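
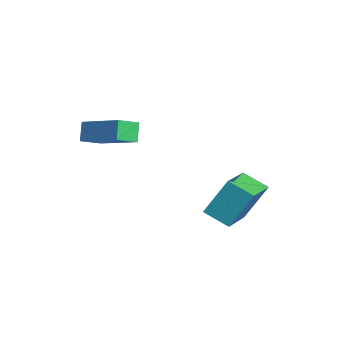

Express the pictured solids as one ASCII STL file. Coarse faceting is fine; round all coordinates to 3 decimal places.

solid 
facet normal -0.639 -0.642 0.423
outer loop
vertex 4.087 1.571 0.854
vertex 2.822 2.524 0.39
vertex 3.986 0.78 -0.499
endloop
endfacet
facet normal 0.767 -0.578 0.280
outer loop
vertex 4.638 1.436 -0.93
vertex 4.087 1.571 0.854
vertex 3.986 0.78 -0.499
endloop
endfacet
facet normal -0.639 -0.642 0.423
outer loop
vertex 3.986 0.78 -0.499
vertex 2.822 2.524 0.39
vertex 2.721 1.733 -0.962
endloop
endfacet
facet normal -0.064 -0.503 -0.862
outer loop
vertex 2.721 1.733 -0.962
vertex 4.638 1.436 -0.93
vertex 3.986 0.78 -0.499
endloop
endfacet
facet normal 0.063 0.503 0.862
outer loop
vertex 4.087 1.571 0.854
vertex 3.474 3.18 -0.041
vertex 2.822 2.524 0.39
endloop
endfacet
facet normal 0.767 -0.577 0.281
outer loop
vertex 4.739 2.227 0.422
vertex 4.087 1.571 0.854
vertex 4.638 1.436 -0.93
endloop
endfacet
facet normal 0.064 0.504 0.862
outer loop
vertex 4.739 2.227 0.422
vertex 3.474 3.18 -0.041
vertex 4.087 1.571 0.854
endloop
endfacet
facet normal -0.767 0.578 -0.281
outer loop
vertex 2.822 2.524 0.39
vertex 3.474 3.18 -0.041
vertex 2.721 1.733 -0.962
endloop
endfacet
facet normal -0.064 -0.504 -0.861
outer loop
vertex 3.373 2.389 -1.394
vertex 4.638 1.436 -0.93
vertex 2.721 1.733 -0.962
endloop
endfacet
facet normal -0.767 0.577 -0.280
outer loop
vertex 2.721 1.733 -0.962
vertex 3.474 3.18 -0.041
vertex 3.373 2.389 -1.394
endloop
endfacet
facet normal 0.639 0.642 -0.423
outer loop
vertex 3.373 2.389 -1.394
vertex 4.739 2.227 0.422
vertex 4.638 1.436 -0.93
endloop
endfacet
facet normal 0.639 0.642 -0.423
outer loop
vertex 3.474 3.18 -0.041
vertex 4.739 2.227 0.422
vertex 3.373 2.389 -1.394
endloop
endfacet
facet normal -0.514 0.219 0.829
outer loop
vertex -0.178 -2.126 1.977
vertex 1.328 -1.272 2.685
vertex -0.444 -1.35 1.607
endloop
endfacet
facet normal -0.806 -0.456 -0.378
outer loop
vertex -0.028 -1.528 0.935
vertex -0.178 -2.126 1.977
vertex -0.444 -1.35 1.607
endloop
endfacet
facet normal -0.514 0.219 0.829
outer loop
vertex -0.444 -1.35 1.607
vertex 1.328 -1.272 2.685
vertex 1.062 -0.496 2.315
endloop
endfacet
facet normal -0.296 0.862 -0.411
outer loop
vertex 1.062 -0.496 2.315
vertex -0.028 -1.528 0.935
vertex -0.444 -1.35 1.607
endloop
endfacet
facet normal 0.296 -0.862 0.411
outer loop
vertex -0.178 -2.126 1.977
vertex 1.744 -1.45 2.013
vertex 1.328 -1.272 2.685
endloop
endfacet
facet normal -0.806 -0.456 -0.378
outer loop
vertex 0.238 -2.304 1.305
vertex -0.178 -2.126 1.977
vertex -0.028 -1.528 0.935
endloop
endfacet
facet normal 0.296 -0.862 0.411
outer loop
vertex 0.238 -2.304 1.305
vertex 1.744 -1.45 2.013
vertex -0.178 -2.126 1.977
endloop
endfacet
facet normal 0.806 0.456 0.378
outer loop
vertex 1.328 -1.272 2.685
vertex 1.744 -1.45 2.013
vertex 1.062 -0.496 2.315
endloop
endfacet
facet normal -0.296 0.862 -0.411
outer loop
vertex 1.478 -0.674 1.643
vertex -0.028 -1.528 0.935
vertex 1.062 -0.496 2.315
endloop
endfacet
facet normal 0.806 0.456 0.378
outer loop
vertex 1.062 -0.496 2.315
vertex 1.744 -1.45 2.013
vertex 1.478 -0.674 1.643
endloop
endfacet
facet normal 0.514 -0.219 -0.829
outer loop
vertex 1.478 -0.674 1.643
vertex 0.238 -2.304 1.305
vertex -0.028 -1.528 0.935
endloop
endfacet
facet normal 0.514 -0.219 -0.829
outer loop
vertex 1.744 -1.45 2.013
vertex 0.238 -2.304 1.305
vertex 1.478 -0.674 1.643
endloop
endfacet

endsolid


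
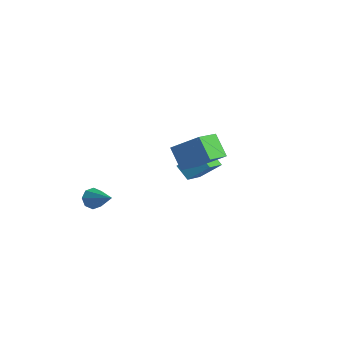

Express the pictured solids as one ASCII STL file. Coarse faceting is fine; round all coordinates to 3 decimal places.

solid 
facet normal -0.753 -0.067 0.655
outer loop
vertex -3.419 1.496 -2.774
vertex -2.697 2.401 -1.852
vertex -4.356 3.168 -3.681
endloop
endfacet
facet normal -0.488 -0.611 -0.623
outer loop
vertex -3.543 3.239 -4.388
vertex -3.419 1.496 -2.774
vertex -4.356 3.168 -3.681
endloop
endfacet
facet normal -0.753 -0.067 0.655
outer loop
vertex -4.356 3.168 -3.681
vertex -2.697 2.401 -1.852
vertex -3.634 4.072 -2.759
endloop
endfacet
facet normal -0.441 0.789 -0.428
outer loop
vertex -3.634 4.072 -2.759
vertex -3.543 3.239 -4.388
vertex -4.356 3.168 -3.681
endloop
endfacet
facet normal 0.441 -0.788 0.428
outer loop
vertex -3.419 1.496 -2.774
vertex -1.884 2.472 -2.559
vertex -2.697 2.401 -1.852
endloop
endfacet
facet normal -0.488 -0.612 -0.623
outer loop
vertex -2.606 1.568 -3.481
vertex -3.419 1.496 -2.774
vertex -3.543 3.239 -4.388
endloop
endfacet
facet normal 0.442 -0.789 0.428
outer loop
vertex -2.606 1.568 -3.481
vertex -1.884 2.472 -2.559
vertex -3.419 1.496 -2.774
endloop
endfacet
facet normal 0.488 0.612 0.623
outer loop
vertex -2.697 2.401 -1.852
vertex -1.884 2.472 -2.559
vertex -3.634 4.072 -2.759
endloop
endfacet
facet normal -0.442 0.788 -0.428
outer loop
vertex -2.821 4.144 -3.466
vertex -3.543 3.239 -4.388
vertex -3.634 4.072 -2.759
endloop
endfacet
facet normal 0.488 0.611 0.623
outer loop
vertex -3.634 4.072 -2.759
vertex -1.884 2.472 -2.559
vertex -2.821 4.144 -3.466
endloop
endfacet
facet normal 0.753 0.067 -0.655
outer loop
vertex -2.821 4.144 -3.466
vertex -2.606 1.568 -3.481
vertex -3.543 3.239 -4.388
endloop
endfacet
facet normal 0.753 0.067 -0.655
outer loop
vertex -1.884 2.472 -2.559
vertex -2.606 1.568 -3.481
vertex -2.821 4.144 -3.466
endloop
endfacet
facet normal -0.883 0.014 -0.470
outer loop
vertex -3.432 -3.537 -3.813
vertex -3.73 -3.798 -3.261
vertex -3.601 -3.17 -3.485
endloop
endfacet
facet normal 0.613 0.664 -0.428
outer loop
vertex -3.432 -3.537 -3.813
vertex -3.601 -3.17 -3.485
vertex -2.15 -3.822 -2.419
endloop
endfacet
facet normal -0.882 0.013 -0.471
outer loop
vertex -3.601 -3.17 -3.485
vertex -3.73 -3.798 -3.261
vertex -3.846 -3.171 -3.026
endloop
endfacet
facet normal 0.302 0.939 0.163
outer loop
vertex -3.601 -3.17 -3.485
vertex -3.846 -3.171 -3.026
vertex -2.15 -3.822 -2.419
endloop
endfacet
facet normal -0.882 0.013 -0.470
outer loop
vertex -3.846 -3.171 -3.026
vertex -3.73 -3.798 -3.261
vertex -4.023 -3.54 -2.704
endloop
endfacet
facet normal -0.015 0.661 0.750
outer loop
vertex -3.846 -3.171 -3.026
vertex -4.023 -3.54 -2.704
vertex -2.15 -3.822 -2.419
endloop
endfacet
facet normal -0.883 0.012 -0.470
outer loop
vertex -4.023 -3.54 -2.704
vertex -3.73 -3.798 -3.261
vertex -4.028 -4.06 -2.708
endloop
endfacet
facet normal -0.151 -0.006 0.988
outer loop
vertex -4.023 -3.54 -2.704
vertex -4.028 -4.06 -2.708
vertex -2.15 -3.822 -2.419
endloop
endfacet
facet normal -0.883 0.013 -0.470
outer loop
vertex -4.028 -4.06 -2.708
vertex -3.73 -3.798 -3.261
vertex -3.859 -4.427 -3.036
endloop
endfacet
facet normal -0.028 -0.673 0.739
outer loop
vertex -4.028 -4.06 -2.708
vertex -3.859 -4.427 -3.036
vertex -2.15 -3.822 -2.419
endloop
endfacet
facet normal -0.883 0.013 -0.470
outer loop
vertex -3.859 -4.427 -3.036
vertex -3.73 -3.798 -3.261
vertex -3.614 -4.426 -3.496
endloop
endfacet
facet normal 0.282 -0.948 0.148
outer loop
vertex -3.859 -4.427 -3.036
vertex -3.614 -4.426 -3.496
vertex -2.15 -3.822 -2.419
endloop
endfacet
facet normal -0.882 0.013 -0.471
outer loop
vertex -3.614 -4.426 -3.496
vertex -3.73 -3.798 -3.261
vertex -3.437 -4.057 -3.817
endloop
endfacet
facet normal 0.599 -0.669 -0.439
outer loop
vertex -3.614 -4.426 -3.496
vertex -3.437 -4.057 -3.817
vertex -2.15 -3.822 -2.419
endloop
endfacet
facet normal -0.882 0.012 -0.471
outer loop
vertex -3.437 -4.057 -3.817
vertex -3.73 -3.798 -3.261
vertex -3.432 -3.537 -3.813
endloop
endfacet
facet normal 0.736 -0.002 -0.677
outer loop
vertex -3.437 -4.057 -3.817
vertex -3.432 -3.537 -3.813
vertex -2.15 -3.822 -2.419
endloop
endfacet
facet normal -0.659 0.085 0.748
outer loop
vertex 0.344 -0.209 1.804
vertex 0.029 1.181 1.368
vertex -1.064 -0.892 0.641
endloop
endfacet
facet normal 0.211 -0.933 0.292
outer loop
vertex -0.069 -1.021 -0.488
vertex 0.344 -0.209 1.804
vertex -1.064 -0.892 0.641
endloop
endfacet
facet normal -0.659 0.085 0.748
outer loop
vertex -1.064 -0.892 0.641
vertex 0.029 1.181 1.368
vertex -1.379 0.498 0.205
endloop
endfacet
facet normal -0.722 -0.351 -0.596
outer loop
vertex -1.379 0.498 0.205
vertex -0.069 -1.021 -0.488
vertex -1.064 -0.892 0.641
endloop
endfacet
facet normal 0.722 0.351 0.596
outer loop
vertex 0.344 -0.209 1.804
vertex 1.024 1.052 0.239
vertex 0.029 1.181 1.368
endloop
endfacet
facet normal 0.211 -0.933 0.292
outer loop
vertex 1.339 -0.338 0.675
vertex 0.344 -0.209 1.804
vertex -0.069 -1.021 -0.488
endloop
endfacet
facet normal 0.722 0.351 0.596
outer loop
vertex 1.339 -0.338 0.675
vertex 1.024 1.052 0.239
vertex 0.344 -0.209 1.804
endloop
endfacet
facet normal -0.211 0.933 -0.292
outer loop
vertex 0.029 1.181 1.368
vertex 1.024 1.052 0.239
vertex -1.379 0.498 0.205
endloop
endfacet
facet normal -0.722 -0.351 -0.596
outer loop
vertex -0.384 0.369 -0.924
vertex -0.069 -1.021 -0.488
vertex -1.379 0.498 0.205
endloop
endfacet
facet normal -0.211 0.933 -0.292
outer loop
vertex -1.379 0.498 0.205
vertex 1.024 1.052 0.239
vertex -0.384 0.369 -0.924
endloop
endfacet
facet normal 0.659 -0.085 -0.748
outer loop
vertex -0.384 0.369 -0.924
vertex 1.339 -0.338 0.675
vertex -0.069 -1.021 -0.488
endloop
endfacet
facet normal 0.659 -0.085 -0.748
outer loop
vertex 1.024 1.052 0.239
vertex 1.339 -0.338 0.675
vertex -0.384 0.369 -0.924
endloop
endfacet

endsolid


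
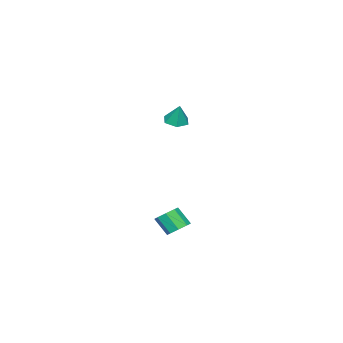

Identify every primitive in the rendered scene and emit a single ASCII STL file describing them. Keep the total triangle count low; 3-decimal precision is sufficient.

solid 
facet normal -0.018 0.618 -0.786
outer loop
vertex 4.099 2.553 -3.625
vertex 3.689 2.975 -3.284
vertex 4.362 2.909 -3.351
endloop
endfacet
facet normal 0.863 -0.387 -0.325
outer loop
vertex 4.099 2.553 -3.625
vertex 4.362 2.909 -3.351
vertex 4.121 1.824 -2.698
endloop
endfacet
facet normal 0.863 -0.387 -0.325
outer loop
vertex 4.121 1.824 -2.698
vertex 4.362 2.909 -3.351
vertex 4.384 2.18 -2.424
endloop
endfacet
facet normal 0.020 -0.619 0.785
outer loop
vertex 4.121 1.824 -2.698
vertex 4.384 2.18 -2.424
vertex 3.711 2.245 -2.356
endloop
endfacet
facet normal -0.018 0.618 -0.786
outer loop
vertex 4.362 2.909 -3.351
vertex 3.689 2.975 -3.284
vertex 4.231 3.303 -3.038
endloop
endfacet
facet normal 0.968 0.209 0.142
outer loop
vertex 4.362 2.909 -3.351
vertex 4.231 3.303 -3.038
vertex 4.384 2.18 -2.424
endloop
endfacet
facet normal 0.968 0.209 0.142
outer loop
vertex 4.384 2.18 -2.424
vertex 4.231 3.303 -3.038
vertex 4.253 2.574 -2.111
endloop
endfacet
facet normal 0.020 -0.618 0.786
outer loop
vertex 4.384 2.18 -2.424
vertex 4.253 2.574 -2.111
vertex 3.711 2.245 -2.356
endloop
endfacet
facet normal -0.019 0.619 -0.785
outer loop
vertex 4.231 3.303 -3.038
vertex 3.689 2.975 -3.284
vertex 3.782 3.505 -2.868
endloop
endfacet
facet normal 0.507 0.684 0.526
outer loop
vertex 4.231 3.303 -3.038
vertex 3.782 3.505 -2.868
vertex 4.253 2.574 -2.111
endloop
endfacet
facet normal 0.507 0.684 0.526
outer loop
vertex 4.253 2.574 -2.111
vertex 3.782 3.505 -2.868
vertex 3.804 2.776 -1.941
endloop
endfacet
facet normal 0.020 -0.618 0.786
outer loop
vertex 4.253 2.574 -2.111
vertex 3.804 2.776 -1.941
vertex 3.711 2.245 -2.356
endloop
endfacet
facet normal -0.019 0.619 -0.785
outer loop
vertex 3.782 3.505 -2.868
vertex 3.689 2.975 -3.284
vertex 3.279 3.396 -2.942
endloop
endfacet
facet normal -0.253 0.758 0.602
outer loop
vertex 3.782 3.505 -2.868
vertex 3.279 3.396 -2.942
vertex 3.804 2.776 -1.941
endloop
endfacet
facet normal -0.253 0.758 0.602
outer loop
vertex 3.804 2.776 -1.941
vertex 3.279 3.396 -2.942
vertex 3.301 2.667 -2.015
endloop
endfacet
facet normal 0.018 -0.618 0.786
outer loop
vertex 3.804 2.776 -1.941
vertex 3.301 2.667 -2.015
vertex 3.711 2.245 -2.356
endloop
endfacet
facet normal -0.020 0.619 -0.785
outer loop
vertex 3.279 3.396 -2.942
vertex 3.689 2.975 -3.284
vertex 3.016 3.04 -3.216
endloop
endfacet
facet normal -0.863 0.387 0.325
outer loop
vertex 3.279 3.396 -2.942
vertex 3.016 3.04 -3.216
vertex 3.301 2.667 -2.015
endloop
endfacet
facet normal -0.863 0.387 0.325
outer loop
vertex 3.301 2.667 -2.015
vertex 3.016 3.04 -3.216
vertex 3.038 2.311 -2.289
endloop
endfacet
facet normal 0.018 -0.618 0.786
outer loop
vertex 3.301 2.667 -2.015
vertex 3.038 2.311 -2.289
vertex 3.711 2.245 -2.356
endloop
endfacet
facet normal -0.020 0.618 -0.786
outer loop
vertex 3.016 3.04 -3.216
vertex 3.689 2.975 -3.284
vertex 3.147 2.646 -3.529
endloop
endfacet
facet normal -0.968 -0.209 -0.142
outer loop
vertex 3.016 3.04 -3.216
vertex 3.147 2.646 -3.529
vertex 3.038 2.311 -2.289
endloop
endfacet
facet normal -0.968 -0.209 -0.142
outer loop
vertex 3.038 2.311 -2.289
vertex 3.147 2.646 -3.529
vertex 3.169 1.917 -2.602
endloop
endfacet
facet normal 0.018 -0.618 0.786
outer loop
vertex 3.038 2.311 -2.289
vertex 3.169 1.917 -2.602
vertex 3.711 2.245 -2.356
endloop
endfacet
facet normal -0.020 0.618 -0.786
outer loop
vertex 3.147 2.646 -3.529
vertex 3.689 2.975 -3.284
vertex 3.596 2.444 -3.699
endloop
endfacet
facet normal -0.507 -0.684 -0.526
outer loop
vertex 3.147 2.646 -3.529
vertex 3.596 2.444 -3.699
vertex 3.169 1.917 -2.602
endloop
endfacet
facet normal -0.507 -0.684 -0.526
outer loop
vertex 3.169 1.917 -2.602
vertex 3.596 2.444 -3.699
vertex 3.618 1.715 -2.772
endloop
endfacet
facet normal 0.019 -0.619 0.785
outer loop
vertex 3.169 1.917 -2.602
vertex 3.618 1.715 -2.772
vertex 3.711 2.245 -2.356
endloop
endfacet
facet normal -0.018 0.618 -0.786
outer loop
vertex 3.596 2.444 -3.699
vertex 3.689 2.975 -3.284
vertex 4.099 2.553 -3.625
endloop
endfacet
facet normal 0.253 -0.758 -0.602
outer loop
vertex 3.596 2.444 -3.699
vertex 4.099 2.553 -3.625
vertex 3.618 1.715 -2.772
endloop
endfacet
facet normal 0.253 -0.758 -0.602
outer loop
vertex 3.618 1.715 -2.772
vertex 4.099 2.553 -3.625
vertex 4.121 1.824 -2.698
endloop
endfacet
facet normal 0.019 -0.619 0.785
outer loop
vertex 3.618 1.715 -2.772
vertex 4.121 1.824 -2.698
vertex 3.711 2.245 -2.356
endloop
endfacet
facet normal -0.206 -0.311 -0.928
outer loop
vertex -2.844 -2.154 1.183
vertex -3.51 -1.857 1.231
vertex -2.952 -1.462 0.975
endloop
endfacet
facet normal 0.957 0.209 0.199
outer loop
vertex -2.844 -2.154 1.183
vertex -2.952 -1.462 0.975
vertex -3.25 -1.463 2.409
endloop
endfacet
facet normal -0.205 -0.311 -0.928
outer loop
vertex -2.952 -1.462 0.975
vertex -3.51 -1.857 1.231
vertex -3.617 -1.166 1.023
endloop
endfacet
facet normal 0.410 0.908 0.086
outer loop
vertex -2.952 -1.462 0.975
vertex -3.617 -1.166 1.023
vertex -3.25 -1.463 2.409
endloop
endfacet
facet normal -0.204 -0.311 -0.928
outer loop
vertex -3.617 -1.166 1.023
vertex -3.51 -1.857 1.231
vertex -4.175 -1.561 1.278
endloop
endfacet
facet normal -0.456 0.838 0.300
outer loop
vertex -3.617 -1.166 1.023
vertex -4.175 -1.561 1.278
vertex -3.25 -1.463 2.409
endloop
endfacet
facet normal -0.204 -0.311 -0.928
outer loop
vertex -4.175 -1.561 1.278
vertex -3.51 -1.857 1.231
vertex -4.068 -2.253 1.486
endloop
endfacet
facet normal -0.775 0.069 0.628
outer loop
vertex -4.175 -1.561 1.278
vertex -4.068 -2.253 1.486
vertex -3.25 -1.463 2.409
endloop
endfacet
facet normal -0.204 -0.311 -0.928
outer loop
vertex -4.068 -2.253 1.486
vertex -3.51 -1.857 1.231
vertex -3.403 -2.549 1.439
endloop
endfacet
facet normal -0.228 -0.630 0.742
outer loop
vertex -4.068 -2.253 1.486
vertex -3.403 -2.549 1.439
vertex -3.25 -1.463 2.409
endloop
endfacet
facet normal -0.205 -0.311 -0.928
outer loop
vertex -3.403 -2.549 1.439
vertex -3.51 -1.857 1.231
vertex -2.844 -2.154 1.183
endloop
endfacet
facet normal 0.638 -0.561 0.527
outer loop
vertex -3.403 -2.549 1.439
vertex -2.844 -2.154 1.183
vertex -3.25 -1.463 2.409
endloop
endfacet

endsolid


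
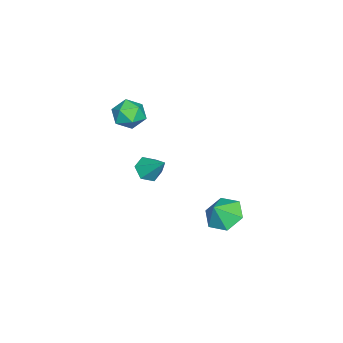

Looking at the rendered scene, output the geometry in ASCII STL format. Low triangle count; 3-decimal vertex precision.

solid 
facet normal -0.305 0.871 0.385
outer loop
vertex -1.0 -2.636 3.426
vertex -1.608 -3.036 3.848
vertex -0.852 -2.927 4.201
endloop
endfacet
facet normal 0.397 0.882 0.255
outer loop
vertex -1.0 -2.636 3.426
vertex -0.852 -2.927 4.201
vertex -0.27 -3.015 3.6
endloop
endfacet
facet normal 0.494 0.750 -0.439
outer loop
vertex -1.0 -2.636 3.426
vertex -0.27 -3.015 3.6
vertex -0.666 -3.178 2.876
endloop
endfacet
facet normal -0.147 0.658 -0.738
outer loop
vertex -1.0 -2.636 3.426
vertex -0.666 -3.178 2.876
vertex -1.493 -3.191 3.029
endloop
endfacet
facet normal -0.641 0.733 -0.229
outer loop
vertex -1.0 -2.636 3.426
vertex -1.493 -3.191 3.029
vertex -1.608 -3.036 3.848
endloop
endfacet
facet normal 0.698 0.350 0.625
outer loop
vertex -0.27 -3.015 3.6
vertex -0.852 -2.927 4.201
vertex -0.427 -3.649 4.131
endloop
endfacet
facet normal -0.438 0.334 0.835
outer loop
vertex -0.852 -2.927 4.201
vertex -1.608 -3.036 3.848
vertex -1.254 -3.662 4.284
endloop
endfacet
facet normal -0.981 0.110 -0.159
outer loop
vertex -1.608 -3.036 3.848
vertex -1.493 -3.191 3.029
vertex -1.65 -3.825 3.56
endloop
endfacet
facet normal -0.182 -0.012 -0.983
outer loop
vertex -1.493 -3.191 3.029
vertex -0.666 -3.178 2.876
vertex -1.068 -3.913 2.959
endloop
endfacet
facet normal 0.856 0.137 -0.499
outer loop
vertex -0.666 -3.178 2.876
vertex -0.27 -3.015 3.6
vertex -0.312 -3.804 3.312
endloop
endfacet
facet normal 0.147 -0.658 0.738
outer loop
vertex -0.92 -4.204 3.734
vertex -0.427 -3.649 4.131
vertex -1.254 -3.662 4.284
endloop
endfacet
facet normal -0.494 -0.750 0.439
outer loop
vertex -0.92 -4.204 3.734
vertex -1.254 -3.662 4.284
vertex -1.65 -3.825 3.56
endloop
endfacet
facet normal -0.397 -0.882 -0.255
outer loop
vertex -0.92 -4.204 3.734
vertex -1.65 -3.825 3.56
vertex -1.068 -3.913 2.959
endloop
endfacet
facet normal 0.305 -0.871 -0.385
outer loop
vertex -0.92 -4.204 3.734
vertex -1.068 -3.913 2.959
vertex -0.312 -3.804 3.312
endloop
endfacet
facet normal 0.641 -0.733 0.229
outer loop
vertex -0.92 -4.204 3.734
vertex -0.312 -3.804 3.312
vertex -0.427 -3.649 4.131
endloop
endfacet
facet normal 0.182 0.012 0.983
outer loop
vertex -1.254 -3.662 4.284
vertex -0.427 -3.649 4.131
vertex -0.852 -2.927 4.201
endloop
endfacet
facet normal -0.856 -0.137 0.499
outer loop
vertex -1.65 -3.825 3.56
vertex -1.254 -3.662 4.284
vertex -1.608 -3.036 3.848
endloop
endfacet
facet normal -0.698 -0.350 -0.625
outer loop
vertex -1.068 -3.913 2.959
vertex -1.65 -3.825 3.56
vertex -1.493 -3.191 3.029
endloop
endfacet
facet normal 0.438 -0.334 -0.835
outer loop
vertex -0.312 -3.804 3.312
vertex -1.068 -3.913 2.959
vertex -0.666 -3.178 2.876
endloop
endfacet
facet normal 0.981 -0.110 0.159
outer loop
vertex -0.427 -3.649 4.131
vertex -0.312 -3.804 3.312
vertex -0.27 -3.015 3.6
endloop
endfacet
facet normal -0.548 0.280 -0.788
outer loop
vertex 3.298 1.49 0.58
vertex 2.781 1.993 1.118
vertex 3.513 2.35 0.736
endloop
endfacet
facet normal 0.970 -0.244 0.010
outer loop
vertex 3.298 1.49 0.58
vertex 3.513 2.35 0.736
vertex 3.339 1.707 1.922
endloop
endfacet
facet normal -0.548 0.280 -0.788
outer loop
vertex 3.513 2.35 0.736
vertex 2.781 1.993 1.118
vertex 2.996 2.853 1.274
endloop
endfacet
facet normal 0.816 0.450 0.364
outer loop
vertex 3.513 2.35 0.736
vertex 2.996 2.853 1.274
vertex 3.339 1.707 1.922
endloop
endfacet
facet normal -0.548 0.280 -0.788
outer loop
vertex 2.996 2.853 1.274
vertex 2.781 1.993 1.118
vertex 2.263 2.495 1.656
endloop
endfacet
facet normal 0.178 0.524 0.833
outer loop
vertex 2.996 2.853 1.274
vertex 2.263 2.495 1.656
vertex 3.339 1.707 1.922
endloop
endfacet
facet normal -0.547 0.280 -0.789
outer loop
vertex 2.263 2.495 1.656
vertex 2.781 1.993 1.118
vertex 2.048 1.636 1.5
endloop
endfacet
facet normal -0.305 -0.096 0.948
outer loop
vertex 2.263 2.495 1.656
vertex 2.048 1.636 1.5
vertex 3.339 1.707 1.922
endloop
endfacet
facet normal -0.547 0.280 -0.789
outer loop
vertex 2.048 1.636 1.5
vertex 2.781 1.993 1.118
vertex 2.566 1.133 0.962
endloop
endfacet
facet normal -0.151 -0.790 0.594
outer loop
vertex 2.048 1.636 1.5
vertex 2.566 1.133 0.962
vertex 3.339 1.707 1.922
endloop
endfacet
facet normal -0.548 0.280 -0.788
outer loop
vertex 2.566 1.133 0.962
vertex 2.781 1.993 1.118
vertex 3.298 1.49 0.58
endloop
endfacet
facet normal 0.487 -0.865 0.125
outer loop
vertex 2.566 1.133 0.962
vertex 3.298 1.49 0.58
vertex 3.339 1.707 1.922
endloop
endfacet
facet normal -0.319 -0.651 -0.689
outer loop
vertex -0.294 -2.064 -0.07
vertex -0.595 -2.44 0.425
vertex -0.948 -1.936 0.112
endloop
endfacet
facet normal 0.084 0.931 -0.354
outer loop
vertex -0.294 -2.064 -0.07
vertex -0.948 -1.936 0.112
vertex -0.145 -1.52 1.395
endloop
endfacet
facet normal -0.320 -0.651 -0.688
outer loop
vertex -0.948 -1.936 0.112
vertex -0.595 -2.44 0.425
vertex -1.248 -2.312 0.607
endloop
endfacet
facet normal -0.651 0.740 0.168
outer loop
vertex -0.948 -1.936 0.112
vertex -1.248 -2.312 0.607
vertex -0.145 -1.52 1.395
endloop
endfacet
facet normal -0.319 -0.652 -0.688
outer loop
vertex -1.248 -2.312 0.607
vertex -0.595 -2.44 0.425
vertex -0.895 -2.815 0.92
endloop
endfacet
facet normal -0.610 0.063 0.790
outer loop
vertex -1.248 -2.312 0.607
vertex -0.895 -2.815 0.92
vertex -0.145 -1.52 1.395
endloop
endfacet
facet normal -0.319 -0.652 -0.688
outer loop
vertex -0.895 -2.815 0.92
vertex -0.595 -2.44 0.425
vertex -0.242 -2.943 0.738
endloop
endfacet
facet normal 0.165 -0.423 0.891
outer loop
vertex -0.895 -2.815 0.92
vertex -0.242 -2.943 0.738
vertex -0.145 -1.52 1.395
endloop
endfacet
facet normal -0.319 -0.652 -0.688
outer loop
vertex -0.242 -2.943 0.738
vertex -0.595 -2.44 0.425
vertex 0.058 -2.568 0.243
endloop
endfacet
facet normal 0.900 -0.232 0.370
outer loop
vertex -0.242 -2.943 0.738
vertex 0.058 -2.568 0.243
vertex -0.145 -1.52 1.395
endloop
endfacet
facet normal -0.320 -0.651 -0.689
outer loop
vertex 0.058 -2.568 0.243
vertex -0.595 -2.44 0.425
vertex -0.294 -2.064 -0.07
endloop
endfacet
facet normal 0.860 0.444 -0.252
outer loop
vertex 0.058 -2.568 0.243
vertex -0.294 -2.064 -0.07
vertex -0.145 -1.52 1.395
endloop
endfacet

endsolid


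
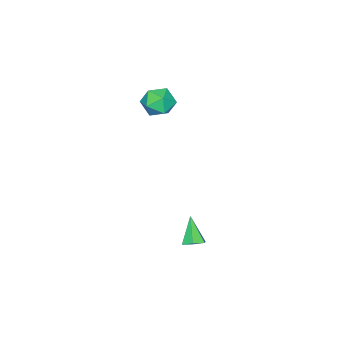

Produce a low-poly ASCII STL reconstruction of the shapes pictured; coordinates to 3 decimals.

solid 
facet normal 0.408 0.437 -0.802
outer loop
vertex 3.21 2.011 -3.298
vertex 2.678 2.311 -3.405
vertex 3.112 2.568 -3.044
endloop
endfacet
facet normal 0.717 -0.181 0.673
outer loop
vertex 3.21 2.011 -3.298
vertex 3.112 2.568 -3.044
vertex 2.042 1.629 -2.155
endloop
endfacet
facet normal 0.409 0.436 -0.802
outer loop
vertex 3.112 2.568 -3.044
vertex 2.678 2.311 -3.405
vertex 2.58 2.868 -3.152
endloop
endfacet
facet normal 0.162 0.575 0.802
outer loop
vertex 3.112 2.568 -3.044
vertex 2.58 2.868 -3.152
vertex 2.042 1.629 -2.155
endloop
endfacet
facet normal 0.409 0.436 -0.802
outer loop
vertex 2.58 2.868 -3.152
vertex 2.678 2.311 -3.405
vertex 2.146 2.611 -3.513
endloop
endfacet
facet normal -0.687 0.613 0.390
outer loop
vertex 2.58 2.868 -3.152
vertex 2.146 2.611 -3.513
vertex 2.042 1.629 -2.155
endloop
endfacet
facet normal 0.409 0.437 -0.801
outer loop
vertex 2.146 2.611 -3.513
vertex 2.678 2.311 -3.405
vertex 2.245 2.054 -3.766
endloop
endfacet
facet normal -0.983 -0.106 -0.152
outer loop
vertex 2.146 2.611 -3.513
vertex 2.245 2.054 -3.766
vertex 2.042 1.629 -2.155
endloop
endfacet
facet normal 0.408 0.438 -0.801
outer loop
vertex 2.245 2.054 -3.766
vertex 2.678 2.311 -3.405
vertex 2.777 1.754 -3.659
endloop
endfacet
facet normal -0.428 -0.859 -0.281
outer loop
vertex 2.245 2.054 -3.766
vertex 2.777 1.754 -3.659
vertex 2.042 1.629 -2.155
endloop
endfacet
facet normal 0.408 0.438 -0.801
outer loop
vertex 2.777 1.754 -3.659
vertex 2.678 2.311 -3.405
vertex 3.21 2.011 -3.298
endloop
endfacet
facet normal 0.422 -0.897 0.132
outer loop
vertex 2.777 1.754 -3.659
vertex 3.21 2.011 -3.298
vertex 2.042 1.629 -2.155
endloop
endfacet
facet normal -0.860 0.430 0.276
outer loop
vertex -0.779 -1.723 3.299
vertex -0.456 -1.653 4.196
vertex -0.3 -0.942 3.575
endloop
endfacet
facet normal -0.709 0.578 -0.405
outer loop
vertex -0.779 -1.723 3.299
vertex -0.3 -0.942 3.575
vertex -0.128 -1.331 2.718
endloop
endfacet
facet normal -0.652 -0.040 -0.757
outer loop
vertex -0.779 -1.723 3.299
vertex -0.128 -1.331 2.718
vertex -0.176 -2.282 2.809
endloop
endfacet
facet normal -0.767 -0.570 -0.294
outer loop
vertex -0.779 -1.723 3.299
vertex -0.176 -2.282 2.809
vertex -0.379 -2.481 3.723
endloop
endfacet
facet normal -0.896 -0.280 0.345
outer loop
vertex -0.779 -1.723 3.299
vertex -0.379 -2.481 3.723
vertex -0.456 -1.653 4.196
endloop
endfacet
facet normal -0.073 0.903 -0.424
outer loop
vertex -0.128 -1.331 2.718
vertex -0.3 -0.942 3.575
vertex 0.599 -1.019 3.257
endloop
endfacet
facet normal -0.318 0.662 0.678
outer loop
vertex -0.3 -0.942 3.575
vertex -0.456 -1.653 4.196
vertex 0.396 -1.218 4.171
endloop
endfacet
facet normal -0.376 -0.486 0.789
outer loop
vertex -0.456 -1.653 4.196
vertex -0.379 -2.481 3.723
vertex 0.348 -2.169 4.262
endloop
endfacet
facet normal -0.169 -0.955 -0.245
outer loop
vertex -0.379 -2.481 3.723
vertex -0.176 -2.282 2.809
vertex 0.52 -2.558 3.405
endloop
endfacet
facet normal 0.020 -0.096 -0.995
outer loop
vertex -0.176 -2.282 2.809
vertex -0.128 -1.331 2.718
vertex 0.676 -1.847 2.784
endloop
endfacet
facet normal 0.767 0.570 0.294
outer loop
vertex 0.999 -1.777 3.681
vertex 0.599 -1.019 3.257
vertex 0.396 -1.218 4.171
endloop
endfacet
facet normal 0.652 0.040 0.757
outer loop
vertex 0.999 -1.777 3.681
vertex 0.396 -1.218 4.171
vertex 0.348 -2.169 4.262
endloop
endfacet
facet normal 0.709 -0.578 0.405
outer loop
vertex 0.999 -1.777 3.681
vertex 0.348 -2.169 4.262
vertex 0.52 -2.558 3.405
endloop
endfacet
facet normal 0.860 -0.430 -0.276
outer loop
vertex 0.999 -1.777 3.681
vertex 0.52 -2.558 3.405
vertex 0.676 -1.847 2.784
endloop
endfacet
facet normal 0.896 0.280 -0.345
outer loop
vertex 0.999 -1.777 3.681
vertex 0.676 -1.847 2.784
vertex 0.599 -1.019 3.257
endloop
endfacet
facet normal 0.169 0.955 0.245
outer loop
vertex 0.396 -1.218 4.171
vertex 0.599 -1.019 3.257
vertex -0.3 -0.942 3.575
endloop
endfacet
facet normal -0.020 0.096 0.995
outer loop
vertex 0.348 -2.169 4.262
vertex 0.396 -1.218 4.171
vertex -0.456 -1.653 4.196
endloop
endfacet
facet normal 0.073 -0.903 0.424
outer loop
vertex 0.52 -2.558 3.405
vertex 0.348 -2.169 4.262
vertex -0.379 -2.481 3.723
endloop
endfacet
facet normal 0.318 -0.662 -0.678
outer loop
vertex 0.676 -1.847 2.784
vertex 0.52 -2.558 3.405
vertex -0.176 -2.282 2.809
endloop
endfacet
facet normal 0.376 0.486 -0.789
outer loop
vertex 0.599 -1.019 3.257
vertex 0.676 -1.847 2.784
vertex -0.128 -1.331 2.718
endloop
endfacet

endsolid


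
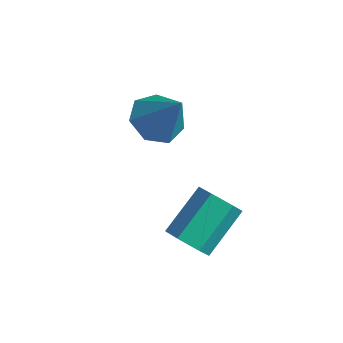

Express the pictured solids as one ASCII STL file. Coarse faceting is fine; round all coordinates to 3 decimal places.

solid 
facet normal -0.012 -0.819 -0.573
outer loop
vertex 4.394 -0.83 -1.798
vertex 3.781 -1.029 -1.501
vertex 3.777 -0.622 -2.083
endloop
endfacet
facet normal 0.496 0.492 -0.715
outer loop
vertex 4.394 -0.83 -1.798
vertex 3.777 -0.622 -2.083
vertex 4.413 0.548 -0.837
endloop
endfacet
facet normal 0.495 0.493 -0.716
outer loop
vertex 4.413 0.548 -0.837
vertex 3.777 -0.622 -2.083
vertex 3.796 0.755 -1.121
endloop
endfacet
facet normal 0.012 0.820 0.572
outer loop
vertex 4.413 0.548 -0.837
vertex 3.796 0.755 -1.121
vertex 3.799 0.349 -0.539
endloop
endfacet
facet normal -0.010 -0.819 -0.573
outer loop
vertex 3.777 -0.622 -2.083
vertex 3.781 -1.029 -1.501
vertex 3.164 -0.822 -1.786
endloop
endfacet
facet normal -0.504 0.499 -0.705
outer loop
vertex 3.777 -0.622 -2.083
vertex 3.164 -0.822 -1.786
vertex 3.796 0.755 -1.121
endloop
endfacet
facet normal -0.504 0.499 -0.705
outer loop
vertex 3.796 0.755 -1.121
vertex 3.164 -0.822 -1.786
vertex 3.183 0.556 -0.824
endloop
endfacet
facet normal 0.011 0.820 0.572
outer loop
vertex 3.796 0.755 -1.121
vertex 3.183 0.556 -0.824
vertex 3.799 0.349 -0.539
endloop
endfacet
facet normal -0.011 -0.821 -0.571
outer loop
vertex 3.164 -0.822 -1.786
vertex 3.781 -1.029 -1.501
vertex 3.167 -1.228 -1.203
endloop
endfacet
facet normal -1.000 0.007 0.010
outer loop
vertex 3.164 -0.822 -1.786
vertex 3.167 -1.228 -1.203
vertex 3.183 0.556 -0.824
endloop
endfacet
facet normal -1.000 0.007 0.010
outer loop
vertex 3.183 0.556 -0.824
vertex 3.167 -1.228 -1.203
vertex 3.186 0.15 -0.242
endloop
endfacet
facet normal 0.011 0.820 0.572
outer loop
vertex 3.183 0.556 -0.824
vertex 3.186 0.15 -0.242
vertex 3.799 0.349 -0.539
endloop
endfacet
facet normal -0.012 -0.820 -0.572
outer loop
vertex 3.167 -1.228 -1.203
vertex 3.781 -1.029 -1.501
vertex 3.784 -1.435 -0.919
endloop
endfacet
facet normal -0.495 -0.492 0.716
outer loop
vertex 3.167 -1.228 -1.203
vertex 3.784 -1.435 -0.919
vertex 3.186 0.15 -0.242
endloop
endfacet
facet normal -0.496 -0.493 0.715
outer loop
vertex 3.186 0.15 -0.242
vertex 3.784 -1.435 -0.919
vertex 3.803 -0.058 0.043
endloop
endfacet
facet normal 0.012 0.819 0.573
outer loop
vertex 3.186 0.15 -0.242
vertex 3.803 -0.058 0.043
vertex 3.799 0.349 -0.539
endloop
endfacet
facet normal -0.011 -0.820 -0.572
outer loop
vertex 3.784 -1.435 -0.919
vertex 3.781 -1.029 -1.501
vertex 4.397 -1.236 -1.216
endloop
endfacet
facet normal 0.504 -0.499 0.705
outer loop
vertex 3.784 -1.435 -0.919
vertex 4.397 -1.236 -1.216
vertex 3.803 -0.058 0.043
endloop
endfacet
facet normal 0.504 -0.499 0.705
outer loop
vertex 3.803 -0.058 0.043
vertex 4.397 -1.236 -1.216
vertex 4.416 0.142 -0.254
endloop
endfacet
facet normal 0.010 0.819 0.573
outer loop
vertex 3.803 -0.058 0.043
vertex 4.416 0.142 -0.254
vertex 3.799 0.349 -0.539
endloop
endfacet
facet normal -0.011 -0.820 -0.572
outer loop
vertex 4.397 -1.236 -1.216
vertex 3.781 -1.029 -1.501
vertex 4.394 -0.83 -1.798
endloop
endfacet
facet normal 1.000 -0.007 -0.010
outer loop
vertex 4.397 -1.236 -1.216
vertex 4.394 -0.83 -1.798
vertex 4.416 0.142 -0.254
endloop
endfacet
facet normal 1.000 -0.007 -0.010
outer loop
vertex 4.416 0.142 -0.254
vertex 4.394 -0.83 -1.798
vertex 4.413 0.548 -0.837
endloop
endfacet
facet normal 0.011 0.821 0.571
outer loop
vertex 4.416 0.142 -0.254
vertex 4.413 0.548 -0.837
vertex 3.799 0.349 -0.539
endloop
endfacet
facet normal -0.574 -0.012 -0.819
outer loop
vertex 1.158 1.228 -0.407
vertex 0.46 1.491 0.078
vertex 1.058 1.992 -0.348
endloop
endfacet
facet normal 0.979 0.140 -0.151
outer loop
vertex 1.158 1.228 -0.407
vertex 1.058 1.992 -0.348
vertex 1.4 1.509 1.422
endloop
endfacet
facet normal -0.574 -0.011 -0.819
outer loop
vertex 1.058 1.992 -0.348
vertex 0.46 1.491 0.078
vertex 0.508 2.378 0.032
endloop
endfacet
facet normal 0.615 0.783 0.095
outer loop
vertex 1.058 1.992 -0.348
vertex 0.508 2.378 0.032
vertex 1.4 1.509 1.422
endloop
endfacet
facet normal -0.574 -0.011 -0.819
outer loop
vertex 0.508 2.378 0.032
vertex 0.46 1.491 0.078
vertex -0.079 2.096 0.447
endloop
endfacet
facet normal -0.022 0.841 0.540
outer loop
vertex 0.508 2.378 0.032
vertex -0.079 2.096 0.447
vertex 1.4 1.509 1.422
endloop
endfacet
facet normal -0.574 -0.012 -0.819
outer loop
vertex -0.079 2.096 0.447
vertex 0.46 1.491 0.078
vertex -0.26 1.358 0.585
endloop
endfacet
facet normal -0.453 0.270 0.850
outer loop
vertex -0.079 2.096 0.447
vertex -0.26 1.358 0.585
vertex 1.4 1.509 1.422
endloop
endfacet
facet normal -0.574 -0.011 -0.819
outer loop
vertex -0.26 1.358 0.585
vertex 0.46 1.491 0.078
vertex 0.1 0.72 0.341
endloop
endfacet
facet normal -0.353 -0.501 0.790
outer loop
vertex -0.26 1.358 0.585
vertex 0.1 0.72 0.341
vertex 1.4 1.509 1.422
endloop
endfacet
facet normal -0.573 -0.012 -0.820
outer loop
vertex 0.1 0.72 0.341
vertex 0.46 1.491 0.078
vertex 0.732 0.662 -0.1
endloop
endfacet
facet normal 0.202 -0.891 0.407
outer loop
vertex 0.1 0.72 0.341
vertex 0.732 0.662 -0.1
vertex 1.4 1.509 1.422
endloop
endfacet
facet normal -0.574 -0.012 -0.819
outer loop
vertex 0.732 0.662 -0.1
vertex 0.46 1.491 0.078
vertex 1.158 1.228 -0.407
endloop
endfacet
facet normal 0.796 -0.606 -0.012
outer loop
vertex 0.732 0.662 -0.1
vertex 1.158 1.228 -0.407
vertex 1.4 1.509 1.422
endloop
endfacet

endsolid


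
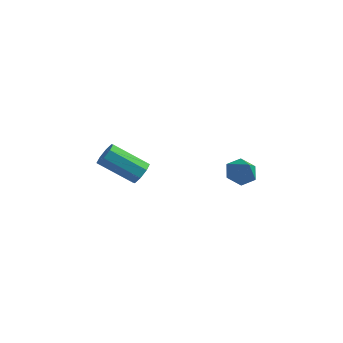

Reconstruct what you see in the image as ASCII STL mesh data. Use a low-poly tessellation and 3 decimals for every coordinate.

solid 
facet normal -0.408 0.431 -0.805
outer loop
vertex 2.206 0.423 1.764
vertex 1.622 0.441 2.07
vertex 2.04 0.947 2.129
endloop
endfacet
facet normal 0.966 0.174 0.189
outer loop
vertex 2.206 0.423 1.764
vertex 2.04 0.947 2.129
vertex 2.058 -0.021 2.93
endloop
endfacet
facet normal -0.408 0.431 -0.805
outer loop
vertex 2.04 0.947 2.129
vertex 1.622 0.441 2.07
vertex 1.456 0.965 2.435
endloop
endfacet
facet normal 0.388 0.592 0.706
outer loop
vertex 2.04 0.947 2.129
vertex 1.456 0.965 2.435
vertex 2.058 -0.021 2.93
endloop
endfacet
facet normal -0.407 0.432 -0.805
outer loop
vertex 1.456 0.965 2.435
vertex 1.622 0.441 2.07
vertex 1.037 0.458 2.375
endloop
endfacet
facet normal -0.387 0.214 0.897
outer loop
vertex 1.456 0.965 2.435
vertex 1.037 0.458 2.375
vertex 2.058 -0.021 2.93
endloop
endfacet
facet normal -0.407 0.432 -0.805
outer loop
vertex 1.037 0.458 2.375
vertex 1.622 0.441 2.07
vertex 1.203 -0.066 2.01
endloop
endfacet
facet normal -0.582 -0.581 0.569
outer loop
vertex 1.037 0.458 2.375
vertex 1.203 -0.066 2.01
vertex 2.058 -0.021 2.93
endloop
endfacet
facet normal -0.408 0.432 -0.804
outer loop
vertex 1.203 -0.066 2.01
vertex 1.622 0.441 2.07
vertex 1.787 -0.084 1.704
endloop
endfacet
facet normal -0.003 -0.999 0.052
outer loop
vertex 1.203 -0.066 2.01
vertex 1.787 -0.084 1.704
vertex 2.058 -0.021 2.93
endloop
endfacet
facet normal -0.408 0.432 -0.804
outer loop
vertex 1.787 -0.084 1.704
vertex 1.622 0.441 2.07
vertex 2.206 0.423 1.764
endloop
endfacet
facet normal 0.771 -0.621 -0.139
outer loop
vertex 1.787 -0.084 1.704
vertex 2.206 0.423 1.764
vertex 2.058 -0.021 2.93
endloop
endfacet
facet normal 0.840 0.074 -0.537
outer loop
vertex -2.262 1.02 1.176
vertex -2.539 0.805 0.713
vertex -2.449 1.336 0.927
endloop
endfacet
facet normal 0.340 0.698 0.630
outer loop
vertex -2.262 1.02 1.176
vertex -2.449 1.336 0.927
vertex -3.725 0.89 2.109
endloop
endfacet
facet normal 0.342 0.696 0.632
outer loop
vertex -3.725 0.89 2.109
vertex -2.449 1.336 0.927
vertex -3.912 1.207 1.861
endloop
endfacet
facet normal -0.840 -0.075 0.537
outer loop
vertex -3.725 0.89 2.109
vertex -3.912 1.207 1.861
vertex -4.001 0.675 1.647
endloop
endfacet
facet normal 0.841 0.074 -0.536
outer loop
vertex -2.449 1.336 0.927
vertex -2.539 0.805 0.713
vertex -2.688 1.342 0.553
endloop
endfacet
facet normal -0.055 0.997 0.051
outer loop
vertex -2.449 1.336 0.927
vertex -2.688 1.342 0.553
vertex -3.912 1.207 1.861
endloop
endfacet
facet normal -0.057 0.997 0.050
outer loop
vertex -3.912 1.207 1.861
vertex -2.688 1.342 0.553
vertex -4.151 1.212 1.487
endloop
endfacet
facet normal -0.841 -0.075 0.536
outer loop
vertex -3.912 1.207 1.861
vertex -4.151 1.212 1.487
vertex -4.001 0.675 1.647
endloop
endfacet
facet normal 0.840 0.073 -0.537
outer loop
vertex -2.688 1.342 0.553
vertex -2.539 0.805 0.713
vertex -2.84 1.032 0.273
endloop
endfacet
facet normal -0.421 0.713 -0.561
outer loop
vertex -2.688 1.342 0.553
vertex -2.84 1.032 0.273
vertex -4.151 1.212 1.487
endloop
endfacet
facet normal -0.421 0.713 -0.560
outer loop
vertex -4.151 1.212 1.487
vertex -2.84 1.032 0.273
vertex -4.302 0.903 1.207
endloop
endfacet
facet normal -0.841 -0.075 0.536
outer loop
vertex -4.151 1.212 1.487
vertex -4.302 0.903 1.207
vertex -4.001 0.675 1.647
endloop
endfacet
facet normal 0.841 0.074 -0.537
outer loop
vertex -2.84 1.032 0.273
vertex -2.539 0.805 0.713
vertex -2.815 0.59 0.251
endloop
endfacet
facet normal -0.539 0.011 -0.842
outer loop
vertex -2.84 1.032 0.273
vertex -2.815 0.59 0.251
vertex -4.302 0.903 1.207
endloop
endfacet
facet normal -0.539 0.015 -0.842
outer loop
vertex -4.302 0.903 1.207
vertex -2.815 0.59 0.251
vertex -4.278 0.46 1.184
endloop
endfacet
facet normal -0.840 -0.073 0.537
outer loop
vertex -4.302 0.903 1.207
vertex -4.278 0.46 1.184
vertex -4.001 0.675 1.647
endloop
endfacet
facet normal 0.840 0.075 -0.537
outer loop
vertex -2.815 0.59 0.251
vertex -2.539 0.805 0.713
vertex -2.628 0.273 0.499
endloop
endfacet
facet normal -0.341 -0.696 -0.632
outer loop
vertex -2.815 0.59 0.251
vertex -2.628 0.273 0.499
vertex -4.278 0.46 1.184
endloop
endfacet
facet normal -0.341 -0.698 -0.630
outer loop
vertex -4.278 0.46 1.184
vertex -2.628 0.273 0.499
vertex -4.091 0.144 1.433
endloop
endfacet
facet normal -0.840 -0.074 0.537
outer loop
vertex -4.278 0.46 1.184
vertex -4.091 0.144 1.433
vertex -4.001 0.675 1.647
endloop
endfacet
facet normal 0.841 0.075 -0.536
outer loop
vertex -2.628 0.273 0.499
vertex -2.539 0.805 0.713
vertex -2.389 0.268 0.873
endloop
endfacet
facet normal 0.056 -0.997 -0.049
outer loop
vertex -2.628 0.273 0.499
vertex -2.389 0.268 0.873
vertex -4.091 0.144 1.433
endloop
endfacet
facet normal 0.056 -0.997 -0.052
outer loop
vertex -4.091 0.144 1.433
vertex -2.389 0.268 0.873
vertex -3.852 0.138 1.807
endloop
endfacet
facet normal -0.841 -0.074 0.536
outer loop
vertex -4.091 0.144 1.433
vertex -3.852 0.138 1.807
vertex -4.001 0.675 1.647
endloop
endfacet
facet normal 0.841 0.075 -0.536
outer loop
vertex -2.389 0.268 0.873
vertex -2.539 0.805 0.713
vertex -2.238 0.577 1.153
endloop
endfacet
facet normal 0.421 -0.713 0.560
outer loop
vertex -2.389 0.268 0.873
vertex -2.238 0.577 1.153
vertex -3.852 0.138 1.807
endloop
endfacet
facet normal 0.421 -0.713 0.561
outer loop
vertex -3.852 0.138 1.807
vertex -2.238 0.577 1.153
vertex -3.7 0.448 2.087
endloop
endfacet
facet normal -0.840 -0.073 0.537
outer loop
vertex -3.852 0.138 1.807
vertex -3.7 0.448 2.087
vertex -4.001 0.675 1.647
endloop
endfacet
facet normal 0.840 0.073 -0.537
outer loop
vertex -2.238 0.577 1.153
vertex -2.539 0.805 0.713
vertex -2.262 1.02 1.176
endloop
endfacet
facet normal 0.539 -0.015 0.842
outer loop
vertex -2.238 0.577 1.153
vertex -2.262 1.02 1.176
vertex -3.7 0.448 2.087
endloop
endfacet
facet normal 0.538 -0.011 0.843
outer loop
vertex -3.7 0.448 2.087
vertex -2.262 1.02 1.176
vertex -3.725 0.89 2.109
endloop
endfacet
facet normal -0.841 -0.074 0.537
outer loop
vertex -3.7 0.448 2.087
vertex -3.725 0.89 2.109
vertex -4.001 0.675 1.647
endloop
endfacet

endsolid


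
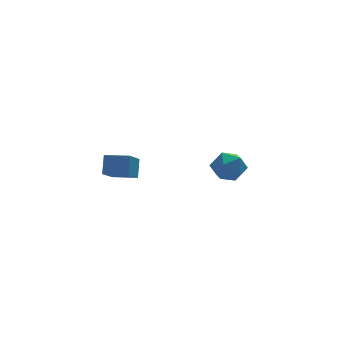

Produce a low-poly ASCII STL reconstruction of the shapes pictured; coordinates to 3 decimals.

solid 
facet normal -0.725 -0.106 0.680
outer loop
vertex 2.804 1.662 -3.745
vertex 3.369 0.736 -3.286
vertex 3.59 1.82 -2.882
endloop
endfacet
facet normal -0.653 0.578 0.489
outer loop
vertex 2.804 1.662 -3.745
vertex 3.59 1.82 -2.882
vertex 3.562 2.562 -3.796
endloop
endfacet
facet normal -0.753 0.622 -0.216
outer loop
vertex 2.804 1.662 -3.745
vertex 3.562 2.562 -3.796
vertex 3.323 1.936 -4.765
endloop
endfacet
facet normal -0.887 -0.036 -0.461
outer loop
vertex 2.804 1.662 -3.745
vertex 3.323 1.936 -4.765
vertex 3.205 0.808 -4.45
endloop
endfacet
facet normal -0.870 -0.485 0.093
outer loop
vertex 2.804 1.662 -3.745
vertex 3.205 0.808 -4.45
vertex 3.369 0.736 -3.286
endloop
endfacet
facet normal 0.018 0.777 0.630
outer loop
vertex 3.562 2.562 -3.796
vertex 3.59 1.82 -2.882
vertex 4.595 2.192 -3.37
endloop
endfacet
facet normal -0.098 -0.330 0.939
outer loop
vertex 3.59 1.82 -2.882
vertex 3.369 0.736 -3.286
vertex 4.477 1.064 -3.055
endloop
endfacet
facet normal -0.333 -0.943 -0.011
outer loop
vertex 3.369 0.736 -3.286
vertex 3.205 0.808 -4.45
vertex 4.238 0.438 -4.024
endloop
endfacet
facet normal -0.361 -0.216 -0.907
outer loop
vertex 3.205 0.808 -4.45
vertex 3.323 1.936 -4.765
vertex 4.21 1.18 -4.938
endloop
endfacet
facet normal -0.144 0.847 -0.512
outer loop
vertex 3.323 1.936 -4.765
vertex 3.562 2.562 -3.796
vertex 4.431 2.264 -4.534
endloop
endfacet
facet normal 0.887 0.036 0.461
outer loop
vertex 4.996 1.338 -4.075
vertex 4.595 2.192 -3.37
vertex 4.477 1.064 -3.055
endloop
endfacet
facet normal 0.753 -0.622 0.216
outer loop
vertex 4.996 1.338 -4.075
vertex 4.477 1.064 -3.055
vertex 4.238 0.438 -4.024
endloop
endfacet
facet normal 0.653 -0.578 -0.489
outer loop
vertex 4.996 1.338 -4.075
vertex 4.238 0.438 -4.024
vertex 4.21 1.18 -4.938
endloop
endfacet
facet normal 0.725 0.106 -0.680
outer loop
vertex 4.996 1.338 -4.075
vertex 4.21 1.18 -4.938
vertex 4.431 2.264 -4.534
endloop
endfacet
facet normal 0.870 0.485 -0.093
outer loop
vertex 4.996 1.338 -4.075
vertex 4.431 2.264 -4.534
vertex 4.595 2.192 -3.37
endloop
endfacet
facet normal 0.361 0.216 0.907
outer loop
vertex 4.477 1.064 -3.055
vertex 4.595 2.192 -3.37
vertex 3.59 1.82 -2.882
endloop
endfacet
facet normal 0.144 -0.847 0.512
outer loop
vertex 4.238 0.438 -4.024
vertex 4.477 1.064 -3.055
vertex 3.369 0.736 -3.286
endloop
endfacet
facet normal -0.018 -0.777 -0.630
outer loop
vertex 4.21 1.18 -4.938
vertex 4.238 0.438 -4.024
vertex 3.205 0.808 -4.45
endloop
endfacet
facet normal 0.098 0.330 -0.939
outer loop
vertex 4.431 2.264 -4.534
vertex 4.21 1.18 -4.938
vertex 3.323 1.936 -4.765
endloop
endfacet
facet normal 0.333 0.943 0.011
outer loop
vertex 4.595 2.192 -3.37
vertex 4.431 2.264 -4.534
vertex 3.562 2.562 -3.796
endloop
endfacet
facet normal -0.883 0.462 -0.079
outer loop
vertex -4.373 -2.344 -1.336
vertex -4.115 -1.667 -0.257
vertex -3.494 -0.859 -2.478
endloop
endfacet
facet normal -0.198 -0.521 -0.830
outer loop
vertex -2.205 -1.533 -2.363
vertex -4.373 -2.344 -1.336
vertex -3.494 -0.859 -2.478
endloop
endfacet
facet normal -0.883 0.462 -0.079
outer loop
vertex -3.494 -0.859 -2.478
vertex -4.115 -1.667 -0.257
vertex -3.236 -0.181 -1.399
endloop
endfacet
facet normal 0.424 0.717 -0.552
outer loop
vertex -3.236 -0.181 -1.399
vertex -2.205 -1.533 -2.363
vertex -3.494 -0.859 -2.478
endloop
endfacet
facet normal -0.425 -0.718 0.552
outer loop
vertex -4.373 -2.344 -1.336
vertex -2.826 -2.341 -0.142
vertex -4.115 -1.667 -0.257
endloop
endfacet
facet normal -0.199 -0.521 -0.830
outer loop
vertex -3.084 -3.019 -1.221
vertex -4.373 -2.344 -1.336
vertex -2.205 -1.533 -2.363
endloop
endfacet
facet normal -0.425 -0.717 0.552
outer loop
vertex -3.084 -3.019 -1.221
vertex -2.826 -2.341 -0.142
vertex -4.373 -2.344 -1.336
endloop
endfacet
facet normal 0.198 0.521 0.830
outer loop
vertex -4.115 -1.667 -0.257
vertex -2.826 -2.341 -0.142
vertex -3.236 -0.181 -1.399
endloop
endfacet
facet normal 0.425 0.718 -0.552
outer loop
vertex -1.947 -0.856 -1.284
vertex -2.205 -1.533 -2.363
vertex -3.236 -0.181 -1.399
endloop
endfacet
facet normal 0.199 0.521 0.830
outer loop
vertex -3.236 -0.181 -1.399
vertex -2.826 -2.341 -0.142
vertex -1.947 -0.856 -1.284
endloop
endfacet
facet normal 0.883 -0.462 0.079
outer loop
vertex -1.947 -0.856 -1.284
vertex -3.084 -3.019 -1.221
vertex -2.205 -1.533 -2.363
endloop
endfacet
facet normal 0.883 -0.462 0.079
outer loop
vertex -2.826 -2.341 -0.142
vertex -3.084 -3.019 -1.221
vertex -1.947 -0.856 -1.284
endloop
endfacet

endsolid


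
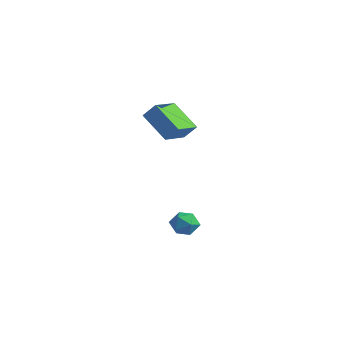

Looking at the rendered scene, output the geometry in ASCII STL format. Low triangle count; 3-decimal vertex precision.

solid 
facet normal -0.962 -0.147 0.229
outer loop
vertex 0.291 0.706 -4.204
vertex 0.49 -0.122 -3.9
vertex 0.516 0.585 -3.337
endloop
endfacet
facet normal -0.790 0.544 0.281
outer loop
vertex 0.291 0.706 -4.204
vertex 0.516 0.585 -3.337
vertex 0.842 1.294 -3.793
endloop
endfacet
facet normal -0.546 0.759 -0.354
outer loop
vertex 0.291 0.706 -4.204
vertex 0.842 1.294 -3.793
vertex 1.017 1.026 -4.639
endloop
endfacet
facet normal -0.567 0.202 -0.798
outer loop
vertex 0.291 0.706 -4.204
vertex 1.017 1.026 -4.639
vertex 0.799 0.151 -4.705
endloop
endfacet
facet normal -0.824 -0.359 -0.438
outer loop
vertex 0.291 0.706 -4.204
vertex 0.799 0.151 -4.705
vertex 0.49 -0.122 -3.9
endloop
endfacet
facet normal -0.259 0.604 0.754
outer loop
vertex 0.842 1.294 -3.793
vertex 0.516 0.585 -3.337
vertex 1.381 0.829 -3.235
endloop
endfacet
facet normal -0.538 -0.513 0.669
outer loop
vertex 0.516 0.585 -3.337
vertex 0.49 -0.122 -3.9
vertex 1.163 -0.046 -3.301
endloop
endfacet
facet normal -0.313 -0.856 -0.411
outer loop
vertex 0.49 -0.122 -3.9
vertex 0.799 0.151 -4.705
vertex 1.338 -0.314 -4.147
endloop
endfacet
facet normal 0.103 0.049 -0.993
outer loop
vertex 0.799 0.151 -4.705
vertex 1.017 1.026 -4.639
vertex 1.664 0.395 -4.603
endloop
endfacet
facet normal 0.136 0.952 -0.274
outer loop
vertex 1.017 1.026 -4.639
vertex 0.842 1.294 -3.793
vertex 1.69 1.102 -4.04
endloop
endfacet
facet normal 0.567 -0.202 0.798
outer loop
vertex 1.889 0.274 -3.736
vertex 1.381 0.829 -3.235
vertex 1.163 -0.046 -3.301
endloop
endfacet
facet normal 0.546 -0.759 0.354
outer loop
vertex 1.889 0.274 -3.736
vertex 1.163 -0.046 -3.301
vertex 1.338 -0.314 -4.147
endloop
endfacet
facet normal 0.790 -0.544 -0.281
outer loop
vertex 1.889 0.274 -3.736
vertex 1.338 -0.314 -4.147
vertex 1.664 0.395 -4.603
endloop
endfacet
facet normal 0.962 0.147 -0.229
outer loop
vertex 1.889 0.274 -3.736
vertex 1.664 0.395 -4.603
vertex 1.69 1.102 -4.04
endloop
endfacet
facet normal 0.824 0.359 0.438
outer loop
vertex 1.889 0.274 -3.736
vertex 1.69 1.102 -4.04
vertex 1.381 0.829 -3.235
endloop
endfacet
facet normal -0.103 -0.049 0.993
outer loop
vertex 1.163 -0.046 -3.301
vertex 1.381 0.829 -3.235
vertex 0.516 0.585 -3.337
endloop
endfacet
facet normal -0.136 -0.952 0.274
outer loop
vertex 1.338 -0.314 -4.147
vertex 1.163 -0.046 -3.301
vertex 0.49 -0.122 -3.9
endloop
endfacet
facet normal 0.259 -0.604 -0.754
outer loop
vertex 1.664 0.395 -4.603
vertex 1.338 -0.314 -4.147
vertex 0.799 0.151 -4.705
endloop
endfacet
facet normal 0.538 0.513 -0.669
outer loop
vertex 1.69 1.102 -4.04
vertex 1.664 0.395 -4.603
vertex 1.017 1.026 -4.639
endloop
endfacet
facet normal 0.313 0.856 0.411
outer loop
vertex 1.381 0.829 -3.235
vertex 1.69 1.102 -4.04
vertex 0.842 1.294 -3.793
endloop
endfacet
facet normal -0.578 -0.318 -0.752
outer loop
vertex -1.541 -0.286 3.51
vertex -2.034 1.412 3.17
vertex 0.135 -0.075 2.132
endloop
endfacet
facet normal 0.274 -0.943 0.189
outer loop
vertex 0.794 0.288 2.99
vertex -1.541 -0.286 3.51
vertex 0.135 -0.075 2.132
endloop
endfacet
facet normal -0.578 -0.318 -0.752
outer loop
vertex 0.135 -0.075 2.132
vertex -2.034 1.412 3.17
vertex -0.357 1.623 1.793
endloop
endfacet
facet normal 0.769 0.097 -0.632
outer loop
vertex -0.357 1.623 1.793
vertex 0.794 0.288 2.99
vertex 0.135 -0.075 2.132
endloop
endfacet
facet normal -0.769 -0.097 0.632
outer loop
vertex -1.541 -0.286 3.51
vertex -1.375 1.775 4.028
vertex -2.034 1.412 3.17
endloop
endfacet
facet normal 0.274 -0.943 0.189
outer loop
vertex -0.883 0.077 4.367
vertex -1.541 -0.286 3.51
vertex 0.794 0.288 2.99
endloop
endfacet
facet normal -0.769 -0.097 0.632
outer loop
vertex -0.883 0.077 4.367
vertex -1.375 1.775 4.028
vertex -1.541 -0.286 3.51
endloop
endfacet
facet normal -0.274 0.943 -0.189
outer loop
vertex -2.034 1.412 3.17
vertex -1.375 1.775 4.028
vertex -0.357 1.623 1.793
endloop
endfacet
facet normal 0.769 0.097 -0.632
outer loop
vertex 0.301 1.986 2.65
vertex 0.794 0.288 2.99
vertex -0.357 1.623 1.793
endloop
endfacet
facet normal -0.274 0.943 -0.189
outer loop
vertex -0.357 1.623 1.793
vertex -1.375 1.775 4.028
vertex 0.301 1.986 2.65
endloop
endfacet
facet normal 0.577 0.318 0.752
outer loop
vertex 0.301 1.986 2.65
vertex -0.883 0.077 4.367
vertex 0.794 0.288 2.99
endloop
endfacet
facet normal 0.578 0.318 0.752
outer loop
vertex -1.375 1.775 4.028
vertex -0.883 0.077 4.367
vertex 0.301 1.986 2.65
endloop
endfacet

endsolid


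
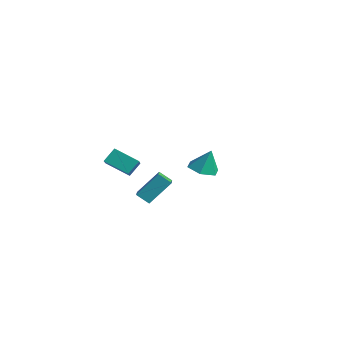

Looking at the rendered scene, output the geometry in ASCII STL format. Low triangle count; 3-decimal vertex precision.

solid 
facet normal -0.670 0.535 -0.514
outer loop
vertex -1.851 -3.363 2.945
vertex -0.656 -2.583 2.2
vertex -1.85 -4.09 2.187
endloop
endfacet
facet normal -0.742 -0.484 0.463
outer loop
vertex -0.764 -4.957 3.02
vertex -1.851 -3.363 2.945
vertex -1.85 -4.09 2.187
endloop
endfacet
facet normal -0.670 0.535 -0.514
outer loop
vertex -1.85 -4.09 2.187
vertex -0.656 -2.583 2.2
vertex -0.655 -3.309 1.442
endloop
endfacet
facet normal 0.002 -0.692 -0.722
outer loop
vertex -0.655 -3.309 1.442
vertex -0.764 -4.957 3.02
vertex -1.85 -4.09 2.187
endloop
endfacet
facet normal -0.001 0.692 0.722
outer loop
vertex -1.851 -3.363 2.945
vertex 0.43 -3.45 3.033
vertex -0.656 -2.583 2.2
endloop
endfacet
facet normal -0.742 -0.484 0.463
outer loop
vertex -0.765 -4.231 3.778
vertex -1.851 -3.363 2.945
vertex -0.764 -4.957 3.02
endloop
endfacet
facet normal -0.001 0.691 0.722
outer loop
vertex -0.765 -4.231 3.778
vertex 0.43 -3.45 3.033
vertex -1.851 -3.363 2.945
endloop
endfacet
facet normal 0.742 0.485 -0.463
outer loop
vertex -0.656 -2.583 2.2
vertex 0.43 -3.45 3.033
vertex -0.655 -3.309 1.442
endloop
endfacet
facet normal 0.001 -0.692 -0.722
outer loop
vertex 0.431 -4.177 2.275
vertex -0.764 -4.957 3.02
vertex -0.655 -3.309 1.442
endloop
endfacet
facet normal 0.742 0.484 -0.463
outer loop
vertex -0.655 -3.309 1.442
vertex 0.43 -3.45 3.033
vertex 0.431 -4.177 2.275
endloop
endfacet
facet normal 0.670 -0.536 0.514
outer loop
vertex 0.431 -4.177 2.275
vertex -0.765 -4.231 3.778
vertex -0.764 -4.957 3.02
endloop
endfacet
facet normal 0.670 -0.535 0.514
outer loop
vertex 0.43 -3.45 3.033
vertex -0.765 -4.231 3.778
vertex 0.431 -4.177 2.275
endloop
endfacet
facet normal -0.207 -0.242 -0.948
outer loop
vertex -2.193 2.793 -0.827
vertex -2.883 3.53 -0.864
vertex -1.925 3.721 -1.122
endloop
endfacet
facet normal 0.923 -0.155 0.351
outer loop
vertex -2.193 2.793 -0.827
vertex -1.925 3.721 -1.122
vertex -2.557 3.91 0.624
endloop
endfacet
facet normal -0.207 -0.241 -0.948
outer loop
vertex -1.925 3.721 -1.122
vertex -2.883 3.53 -0.864
vertex -2.614 4.458 -1.159
endloop
endfacet
facet normal 0.713 0.676 0.185
outer loop
vertex -1.925 3.721 -1.122
vertex -2.614 4.458 -1.159
vertex -2.557 3.91 0.624
endloop
endfacet
facet normal -0.206 -0.242 -0.948
outer loop
vertex -2.614 4.458 -1.159
vertex -2.883 3.53 -0.864
vertex -3.572 4.267 -0.902
endloop
endfacet
facet normal -0.110 0.949 0.295
outer loop
vertex -2.614 4.458 -1.159
vertex -3.572 4.267 -0.902
vertex -2.557 3.91 0.624
endloop
endfacet
facet normal -0.207 -0.243 -0.948
outer loop
vertex -3.572 4.267 -0.902
vertex -2.883 3.53 -0.864
vertex -3.84 3.34 -0.606
endloop
endfacet
facet normal -0.722 0.391 0.571
outer loop
vertex -3.572 4.267 -0.902
vertex -3.84 3.34 -0.606
vertex -2.557 3.91 0.624
endloop
endfacet
facet normal -0.208 -0.241 -0.948
outer loop
vertex -3.84 3.34 -0.606
vertex -2.883 3.53 -0.864
vertex -3.151 2.602 -0.569
endloop
endfacet
facet normal -0.512 -0.441 0.738
outer loop
vertex -3.84 3.34 -0.606
vertex -3.151 2.602 -0.569
vertex -2.557 3.91 0.624
endloop
endfacet
facet normal -0.207 -0.242 -0.948
outer loop
vertex -3.151 2.602 -0.569
vertex -2.883 3.53 -0.864
vertex -2.193 2.793 -0.827
endloop
endfacet
facet normal 0.311 -0.714 0.627
outer loop
vertex -3.151 2.602 -0.569
vertex -2.193 2.793 -0.827
vertex -2.557 3.91 0.624
endloop
endfacet
facet normal -0.747 0.589 -0.308
outer loop
vertex 1.036 -4.029 1.061
vertex 1.427 -2.826 2.411
vertex 1.616 -3.587 0.499
endloop
endfacet
facet normal -0.212 -0.650 -0.730
outer loop
vertex 2.513 -4.294 0.869
vertex 1.036 -4.029 1.061
vertex 1.616 -3.587 0.499
endloop
endfacet
facet normal -0.747 0.589 -0.308
outer loop
vertex 1.616 -3.587 0.499
vertex 1.427 -2.826 2.411
vertex 2.007 -2.384 1.849
endloop
endfacet
facet normal 0.630 0.480 -0.610
outer loop
vertex 2.007 -2.384 1.849
vertex 2.513 -4.294 0.869
vertex 1.616 -3.587 0.499
endloop
endfacet
facet normal -0.630 -0.480 0.610
outer loop
vertex 1.036 -4.029 1.061
vertex 2.324 -3.533 2.781
vertex 1.427 -2.826 2.411
endloop
endfacet
facet normal -0.212 -0.650 -0.730
outer loop
vertex 1.933 -4.736 1.431
vertex 1.036 -4.029 1.061
vertex 2.513 -4.294 0.869
endloop
endfacet
facet normal -0.630 -0.480 0.610
outer loop
vertex 1.933 -4.736 1.431
vertex 2.324 -3.533 2.781
vertex 1.036 -4.029 1.061
endloop
endfacet
facet normal 0.212 0.650 0.730
outer loop
vertex 1.427 -2.826 2.411
vertex 2.324 -3.533 2.781
vertex 2.007 -2.384 1.849
endloop
endfacet
facet normal 0.630 0.480 -0.610
outer loop
vertex 2.904 -3.091 2.219
vertex 2.513 -4.294 0.869
vertex 2.007 -2.384 1.849
endloop
endfacet
facet normal 0.212 0.650 0.730
outer loop
vertex 2.007 -2.384 1.849
vertex 2.324 -3.533 2.781
vertex 2.904 -3.091 2.219
endloop
endfacet
facet normal 0.747 -0.589 0.308
outer loop
vertex 2.904 -3.091 2.219
vertex 1.933 -4.736 1.431
vertex 2.513 -4.294 0.869
endloop
endfacet
facet normal 0.747 -0.589 0.308
outer loop
vertex 2.324 -3.533 2.781
vertex 1.933 -4.736 1.431
vertex 2.904 -3.091 2.219
endloop
endfacet

endsolid


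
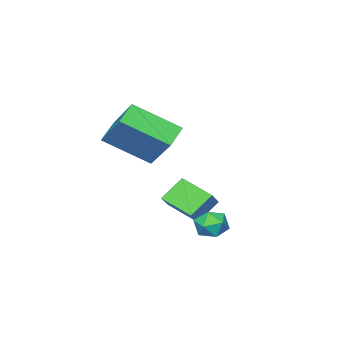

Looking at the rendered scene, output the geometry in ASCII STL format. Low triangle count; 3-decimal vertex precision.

solid 
facet normal -0.073 0.978 -0.194
outer loop
vertex 3.959 0.342 -2.918
vertex 3.272 0.33 -2.72
vertex 3.781 0.464 -2.236
endloop
endfacet
facet normal 0.590 0.807 0.010
outer loop
vertex 3.959 0.342 -2.918
vertex 3.781 0.464 -2.236
vertex 4.346 0.053 -2.39
endloop
endfacet
facet normal 0.839 0.315 -0.443
outer loop
vertex 3.959 0.342 -2.918
vertex 4.346 0.053 -2.39
vertex 4.186 -0.334 -2.969
endloop
endfacet
facet normal 0.331 0.181 -0.926
outer loop
vertex 3.959 0.342 -2.918
vertex 4.186 -0.334 -2.969
vertex 3.522 -0.163 -3.173
endloop
endfacet
facet normal -0.233 0.591 -0.772
outer loop
vertex 3.959 0.342 -2.918
vertex 3.522 -0.163 -3.173
vertex 3.272 0.33 -2.72
endloop
endfacet
facet normal 0.552 0.512 0.659
outer loop
vertex 4.346 0.053 -2.39
vertex 3.781 0.464 -2.236
vertex 3.898 -0.137 -1.867
endloop
endfacet
facet normal -0.520 0.788 0.329
outer loop
vertex 3.781 0.464 -2.236
vertex 3.272 0.33 -2.72
vertex 3.234 0.034 -2.071
endloop
endfacet
facet normal -0.778 0.163 -0.607
outer loop
vertex 3.272 0.33 -2.72
vertex 3.522 -0.163 -3.173
vertex 3.074 -0.353 -2.65
endloop
endfacet
facet normal 0.134 -0.499 -0.856
outer loop
vertex 3.522 -0.163 -3.173
vertex 4.186 -0.334 -2.969
vertex 3.639 -0.764 -2.804
endloop
endfacet
facet normal 0.956 -0.285 -0.074
outer loop
vertex 4.186 -0.334 -2.969
vertex 4.346 0.053 -2.39
vertex 4.148 -0.63 -2.32
endloop
endfacet
facet normal -0.331 -0.181 0.926
outer loop
vertex 3.461 -0.642 -2.122
vertex 3.898 -0.137 -1.867
vertex 3.234 0.034 -2.071
endloop
endfacet
facet normal -0.839 -0.315 0.443
outer loop
vertex 3.461 -0.642 -2.122
vertex 3.234 0.034 -2.071
vertex 3.074 -0.353 -2.65
endloop
endfacet
facet normal -0.590 -0.807 -0.010
outer loop
vertex 3.461 -0.642 -2.122
vertex 3.074 -0.353 -2.65
vertex 3.639 -0.764 -2.804
endloop
endfacet
facet normal 0.073 -0.978 0.194
outer loop
vertex 3.461 -0.642 -2.122
vertex 3.639 -0.764 -2.804
vertex 4.148 -0.63 -2.32
endloop
endfacet
facet normal 0.233 -0.591 0.772
outer loop
vertex 3.461 -0.642 -2.122
vertex 4.148 -0.63 -2.32
vertex 3.898 -0.137 -1.867
endloop
endfacet
facet normal -0.134 0.499 0.856
outer loop
vertex 3.234 0.034 -2.071
vertex 3.898 -0.137 -1.867
vertex 3.781 0.464 -2.236
endloop
endfacet
facet normal -0.956 0.285 0.074
outer loop
vertex 3.074 -0.353 -2.65
vertex 3.234 0.034 -2.071
vertex 3.272 0.33 -2.72
endloop
endfacet
facet normal -0.552 -0.512 -0.659
outer loop
vertex 3.639 -0.764 -2.804
vertex 3.074 -0.353 -2.65
vertex 3.522 -0.163 -3.173
endloop
endfacet
facet normal 0.520 -0.788 -0.329
outer loop
vertex 4.148 -0.63 -2.32
vertex 3.639 -0.764 -2.804
vertex 4.186 -0.334 -2.969
endloop
endfacet
facet normal 0.778 -0.163 0.607
outer loop
vertex 3.898 -0.137 -1.867
vertex 4.148 -0.63 -2.32
vertex 4.346 0.053 -2.39
endloop
endfacet
facet normal -0.699 -0.349 -0.624
outer loop
vertex 1.665 -3.298 -2.015
vertex 1.475 -1.928 -2.569
vertex 2.545 -3.523 -2.874
endloop
endfacet
facet normal 0.128 -0.919 0.372
outer loop
vertex 3.285 -3.152 -2.211
vertex 1.665 -3.298 -2.015
vertex 2.545 -3.523 -2.874
endloop
endfacet
facet normal -0.698 -0.349 -0.625
outer loop
vertex 2.545 -3.523 -2.874
vertex 1.475 -1.928 -2.569
vertex 2.355 -2.152 -3.427
endloop
endfacet
facet normal 0.705 -0.179 -0.686
outer loop
vertex 2.355 -2.152 -3.427
vertex 3.285 -3.152 -2.211
vertex 2.545 -3.523 -2.874
endloop
endfacet
facet normal -0.705 0.180 0.686
outer loop
vertex 1.665 -3.298 -2.015
vertex 2.215 -1.557 -1.906
vertex 1.475 -1.928 -2.569
endloop
endfacet
facet normal 0.128 -0.920 0.371
outer loop
vertex 2.405 -2.928 -1.353
vertex 1.665 -3.298 -2.015
vertex 3.285 -3.152 -2.211
endloop
endfacet
facet normal -0.704 0.179 0.687
outer loop
vertex 2.405 -2.928 -1.353
vertex 2.215 -1.557 -1.906
vertex 1.665 -3.298 -2.015
endloop
endfacet
facet normal -0.128 0.920 -0.372
outer loop
vertex 1.475 -1.928 -2.569
vertex 2.215 -1.557 -1.906
vertex 2.355 -2.152 -3.427
endloop
endfacet
facet normal 0.704 -0.180 -0.687
outer loop
vertex 3.095 -1.782 -2.765
vertex 3.285 -3.152 -2.211
vertex 2.355 -2.152 -3.427
endloop
endfacet
facet normal -0.127 0.920 -0.371
outer loop
vertex 2.355 -2.152 -3.427
vertex 2.215 -1.557 -1.906
vertex 3.095 -1.782 -2.765
endloop
endfacet
facet normal 0.698 0.349 0.625
outer loop
vertex 3.095 -1.782 -2.765
vertex 2.405 -2.928 -1.353
vertex 3.285 -3.152 -2.211
endloop
endfacet
facet normal 0.699 0.349 0.625
outer loop
vertex 2.215 -1.557 -1.906
vertex 2.405 -2.928 -1.353
vertex 3.095 -1.782 -2.765
endloop
endfacet
facet normal -0.814 -0.256 0.521
outer loop
vertex 4.291 -3.631 2.711
vertex 3.12 -2.192 1.586
vertex 3.844 -5.109 1.287
endloop
endfacet
facet normal 0.540 -0.663 0.519
outer loop
vertex 4.74 -4.828 0.714
vertex 4.291 -3.631 2.711
vertex 3.844 -5.109 1.287
endloop
endfacet
facet normal -0.814 -0.256 0.521
outer loop
vertex 3.844 -5.109 1.287
vertex 3.12 -2.192 1.586
vertex 2.673 -3.67 0.162
endloop
endfacet
facet normal -0.213 -0.703 -0.678
outer loop
vertex 2.673 -3.67 0.162
vertex 4.74 -4.828 0.714
vertex 3.844 -5.109 1.287
endloop
endfacet
facet normal 0.213 0.703 0.678
outer loop
vertex 4.291 -3.631 2.711
vertex 4.016 -1.911 1.013
vertex 3.12 -2.192 1.586
endloop
endfacet
facet normal 0.540 -0.663 0.519
outer loop
vertex 5.187 -3.35 2.138
vertex 4.291 -3.631 2.711
vertex 4.74 -4.828 0.714
endloop
endfacet
facet normal 0.213 0.703 0.678
outer loop
vertex 5.187 -3.35 2.138
vertex 4.016 -1.911 1.013
vertex 4.291 -3.631 2.711
endloop
endfacet
facet normal -0.540 0.663 -0.519
outer loop
vertex 3.12 -2.192 1.586
vertex 4.016 -1.911 1.013
vertex 2.673 -3.67 0.162
endloop
endfacet
facet normal -0.213 -0.703 -0.678
outer loop
vertex 3.569 -3.389 -0.411
vertex 4.74 -4.828 0.714
vertex 2.673 -3.67 0.162
endloop
endfacet
facet normal -0.540 0.663 -0.519
outer loop
vertex 2.673 -3.67 0.162
vertex 4.016 -1.911 1.013
vertex 3.569 -3.389 -0.411
endloop
endfacet
facet normal 0.814 0.256 -0.521
outer loop
vertex 3.569 -3.389 -0.411
vertex 5.187 -3.35 2.138
vertex 4.74 -4.828 0.714
endloop
endfacet
facet normal 0.814 0.256 -0.521
outer loop
vertex 4.016 -1.911 1.013
vertex 5.187 -3.35 2.138
vertex 3.569 -3.389 -0.411
endloop
endfacet

endsolid


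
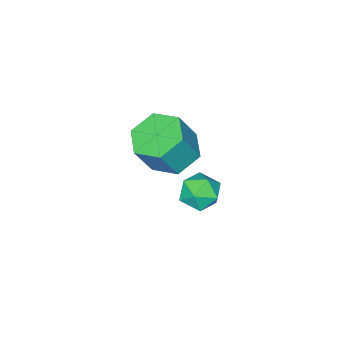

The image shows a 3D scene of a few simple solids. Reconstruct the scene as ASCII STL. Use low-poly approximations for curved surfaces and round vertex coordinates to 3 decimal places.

solid 
facet normal -0.457 0.102 -0.883
outer loop
vertex 0.083 -0.363 -1.122
vertex -0.667 -0.193 -0.714
vertex -0.126 0.456 -0.919
endloop
endfacet
facet normal 0.857 0.319 -0.406
outer loop
vertex 0.083 -0.363 -1.122
vertex -0.126 0.456 -0.919
vertex 0.677 -0.497 0.027
endloop
endfacet
facet normal 0.857 0.319 -0.406
outer loop
vertex 0.677 -0.497 0.027
vertex -0.126 0.456 -0.919
vertex 0.468 0.323 0.23
endloop
endfacet
facet normal 0.456 -0.102 0.884
outer loop
vertex 0.677 -0.497 0.027
vertex 0.468 0.323 0.23
vertex -0.073 -0.327 0.434
endloop
endfacet
facet normal -0.457 0.102 -0.884
outer loop
vertex -0.126 0.456 -0.919
vertex -0.667 -0.193 -0.714
vertex -0.875 0.627 -0.512
endloop
endfacet
facet normal 0.222 0.975 -0.002
outer loop
vertex -0.126 0.456 -0.919
vertex -0.875 0.627 -0.512
vertex 0.468 0.323 0.23
endloop
endfacet
facet normal 0.221 0.975 -0.000
outer loop
vertex 0.468 0.323 0.23
vertex -0.875 0.627 -0.512
vertex -0.282 0.493 0.637
endloop
endfacet
facet normal 0.456 -0.102 0.884
outer loop
vertex 0.468 0.323 0.23
vertex -0.282 0.493 0.637
vertex -0.073 -0.327 0.434
endloop
endfacet
facet normal -0.457 0.102 -0.884
outer loop
vertex -0.875 0.627 -0.512
vertex -0.667 -0.193 -0.714
vertex -1.417 -0.023 -0.307
endloop
endfacet
facet normal -0.636 0.658 0.405
outer loop
vertex -0.875 0.627 -0.512
vertex -1.417 -0.023 -0.307
vertex -0.282 0.493 0.637
endloop
endfacet
facet normal -0.636 0.657 0.405
outer loop
vertex -0.282 0.493 0.637
vertex -1.417 -0.023 -0.307
vertex -0.823 -0.157 0.842
endloop
endfacet
facet normal 0.457 -0.102 0.883
outer loop
vertex -0.282 0.493 0.637
vertex -0.823 -0.157 0.842
vertex -0.073 -0.327 0.434
endloop
endfacet
facet normal -0.456 0.102 -0.884
outer loop
vertex -1.417 -0.023 -0.307
vertex -0.667 -0.193 -0.714
vertex -1.208 -0.843 -0.51
endloop
endfacet
facet normal -0.857 -0.319 0.406
outer loop
vertex -1.417 -0.023 -0.307
vertex -1.208 -0.843 -0.51
vertex -0.823 -0.157 0.842
endloop
endfacet
facet normal -0.856 -0.319 0.406
outer loop
vertex -0.823 -0.157 0.842
vertex -1.208 -0.843 -0.51
vertex -0.614 -0.976 0.639
endloop
endfacet
facet normal 0.457 -0.102 0.883
outer loop
vertex -0.823 -0.157 0.842
vertex -0.614 -0.976 0.639
vertex -0.073 -0.327 0.434
endloop
endfacet
facet normal -0.456 0.102 -0.884
outer loop
vertex -1.208 -0.843 -0.51
vertex -0.667 -0.193 -0.714
vertex -0.458 -1.013 -0.917
endloop
endfacet
facet normal -0.220 -0.975 0.001
outer loop
vertex -1.208 -0.843 -0.51
vertex -0.458 -1.013 -0.917
vertex -0.614 -0.976 0.639
endloop
endfacet
facet normal -0.222 -0.975 0.001
outer loop
vertex -0.614 -0.976 0.639
vertex -0.458 -1.013 -0.917
vertex 0.135 -1.147 0.232
endloop
endfacet
facet normal 0.457 -0.102 0.884
outer loop
vertex -0.614 -0.976 0.639
vertex 0.135 -1.147 0.232
vertex -0.073 -0.327 0.434
endloop
endfacet
facet normal -0.457 0.102 -0.883
outer loop
vertex -0.458 -1.013 -0.917
vertex -0.667 -0.193 -0.714
vertex 0.083 -0.363 -1.122
endloop
endfacet
facet normal 0.636 -0.657 -0.405
outer loop
vertex -0.458 -1.013 -0.917
vertex 0.083 -0.363 -1.122
vertex 0.135 -1.147 0.232
endloop
endfacet
facet normal 0.635 -0.657 -0.405
outer loop
vertex 0.135 -1.147 0.232
vertex 0.083 -0.363 -1.122
vertex 0.677 -0.497 0.027
endloop
endfacet
facet normal 0.457 -0.102 0.884
outer loop
vertex 0.135 -1.147 0.232
vertex 0.677 -0.497 0.027
vertex -0.073 -0.327 0.434
endloop
endfacet
facet normal 0.228 0.676 0.701
outer loop
vertex -1.7 0.585 -3.239
vertex -1.794 0.083 -2.724
vertex -1.141 0.175 -3.025
endloop
endfacet
facet normal 0.567 0.819 0.089
outer loop
vertex -1.7 0.585 -3.239
vertex -1.141 0.175 -3.025
vertex -1.237 0.318 -3.73
endloop
endfacet
facet normal 0.074 0.904 -0.422
outer loop
vertex -1.7 0.585 -3.239
vertex -1.237 0.318 -3.73
vertex -1.95 0.314 -3.864
endloop
endfacet
facet normal -0.569 0.813 -0.125
outer loop
vertex -1.7 0.585 -3.239
vertex -1.95 0.314 -3.864
vertex -2.294 0.169 -3.242
endloop
endfacet
facet normal -0.474 0.672 0.569
outer loop
vertex -1.7 0.585 -3.239
vertex -2.294 0.169 -3.242
vertex -1.794 0.083 -2.724
endloop
endfacet
facet normal 0.965 0.251 -0.081
outer loop
vertex -1.237 0.318 -3.73
vertex -1.141 0.175 -3.025
vertex -1.046 -0.349 -3.518
endloop
endfacet
facet normal 0.416 0.020 0.909
outer loop
vertex -1.141 0.175 -3.025
vertex -1.794 0.083 -2.724
vertex -1.39 -0.494 -2.896
endloop
endfacet
facet normal -0.718 0.015 0.696
outer loop
vertex -1.794 0.083 -2.724
vertex -2.294 0.169 -3.242
vertex -2.103 -0.498 -3.03
endloop
endfacet
facet normal -0.872 0.242 -0.426
outer loop
vertex -2.294 0.169 -3.242
vertex -1.95 0.314 -3.864
vertex -2.199 -0.355 -3.735
endloop
endfacet
facet normal 0.168 0.388 -0.906
outer loop
vertex -1.95 0.314 -3.864
vertex -1.237 0.318 -3.73
vertex -1.546 -0.263 -4.036
endloop
endfacet
facet normal 0.569 -0.813 0.125
outer loop
vertex -1.64 -0.765 -3.521
vertex -1.046 -0.349 -3.518
vertex -1.39 -0.494 -2.896
endloop
endfacet
facet normal -0.074 -0.904 0.422
outer loop
vertex -1.64 -0.765 -3.521
vertex -1.39 -0.494 -2.896
vertex -2.103 -0.498 -3.03
endloop
endfacet
facet normal -0.567 -0.819 -0.089
outer loop
vertex -1.64 -0.765 -3.521
vertex -2.103 -0.498 -3.03
vertex -2.199 -0.355 -3.735
endloop
endfacet
facet normal -0.228 -0.676 -0.701
outer loop
vertex -1.64 -0.765 -3.521
vertex -2.199 -0.355 -3.735
vertex -1.546 -0.263 -4.036
endloop
endfacet
facet normal 0.474 -0.672 -0.569
outer loop
vertex -1.64 -0.765 -3.521
vertex -1.546 -0.263 -4.036
vertex -1.046 -0.349 -3.518
endloop
endfacet
facet normal 0.872 -0.242 0.426
outer loop
vertex -1.39 -0.494 -2.896
vertex -1.046 -0.349 -3.518
vertex -1.141 0.175 -3.025
endloop
endfacet
facet normal -0.168 -0.388 0.906
outer loop
vertex -2.103 -0.498 -3.03
vertex -1.39 -0.494 -2.896
vertex -1.794 0.083 -2.724
endloop
endfacet
facet normal -0.965 -0.251 0.081
outer loop
vertex -2.199 -0.355 -3.735
vertex -2.103 -0.498 -3.03
vertex -2.294 0.169 -3.242
endloop
endfacet
facet normal -0.416 -0.020 -0.909
outer loop
vertex -1.546 -0.263 -4.036
vertex -2.199 -0.355 -3.735
vertex -1.95 0.314 -3.864
endloop
endfacet
facet normal 0.718 -0.015 -0.696
outer loop
vertex -1.046 -0.349 -3.518
vertex -1.546 -0.263 -4.036
vertex -1.237 0.318 -3.73
endloop
endfacet

endsolid
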